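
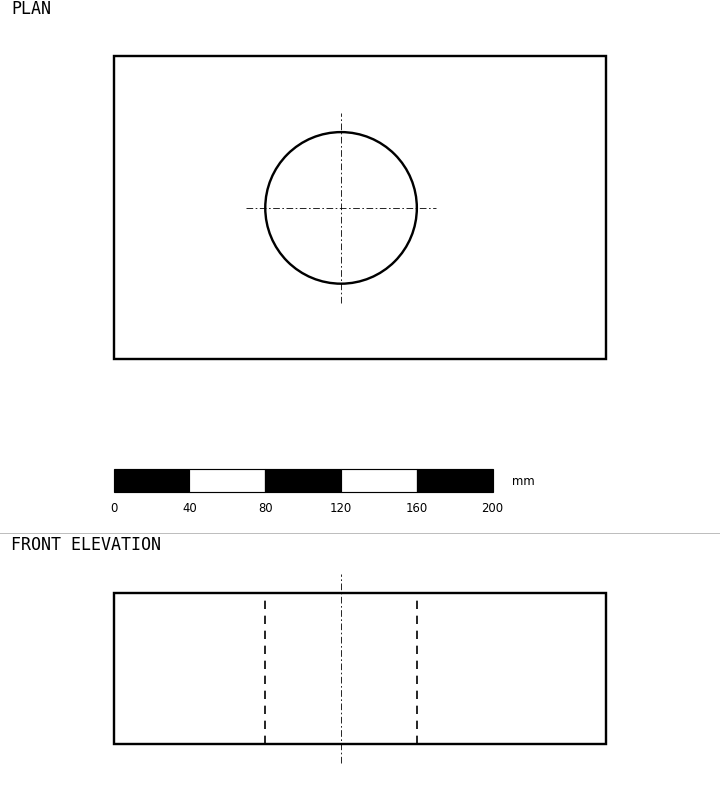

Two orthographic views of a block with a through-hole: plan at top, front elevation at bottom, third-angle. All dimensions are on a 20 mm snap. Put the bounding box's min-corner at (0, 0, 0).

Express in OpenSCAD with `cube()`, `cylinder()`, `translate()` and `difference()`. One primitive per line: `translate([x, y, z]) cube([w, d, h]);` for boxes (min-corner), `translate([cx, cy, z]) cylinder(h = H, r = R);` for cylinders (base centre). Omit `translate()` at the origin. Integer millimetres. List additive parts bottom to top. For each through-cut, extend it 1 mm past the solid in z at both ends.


difference() {
  cube([260, 160, 80]);
  translate([120, 80, -1]) cylinder(h = 82, r = 40);
}


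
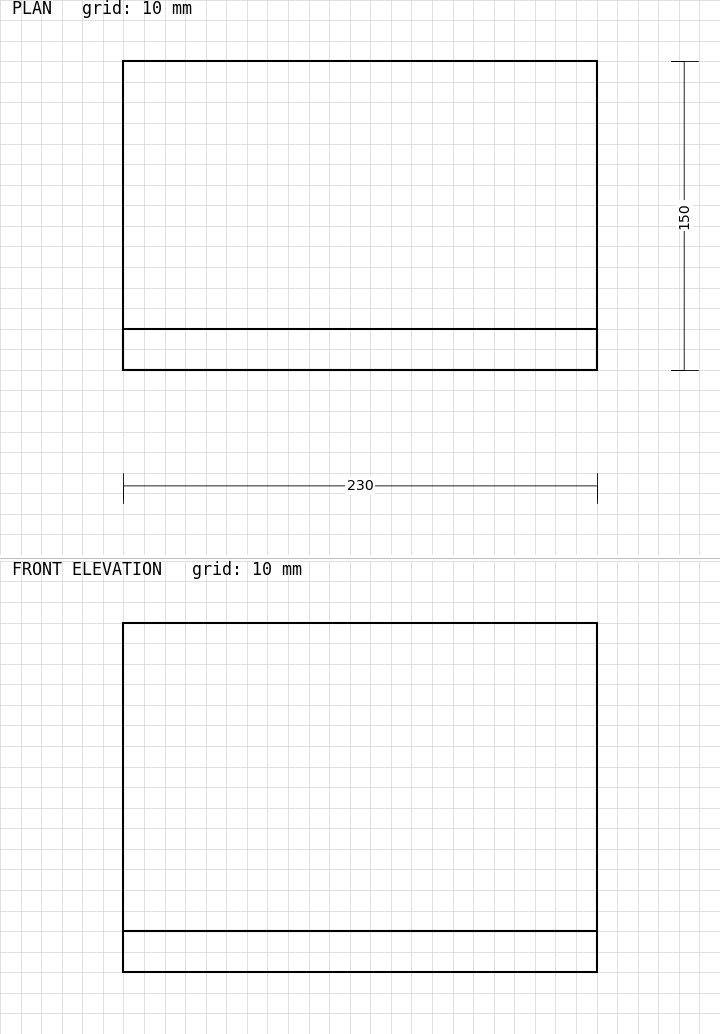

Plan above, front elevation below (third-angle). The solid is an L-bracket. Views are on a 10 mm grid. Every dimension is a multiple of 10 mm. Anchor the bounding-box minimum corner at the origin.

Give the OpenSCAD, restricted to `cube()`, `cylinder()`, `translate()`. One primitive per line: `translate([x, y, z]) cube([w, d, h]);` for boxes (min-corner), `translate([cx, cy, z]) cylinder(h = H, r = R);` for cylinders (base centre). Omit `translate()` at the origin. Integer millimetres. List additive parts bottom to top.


cube([230, 150, 20]);
translate([0, 0, 20]) cube([230, 20, 150]);


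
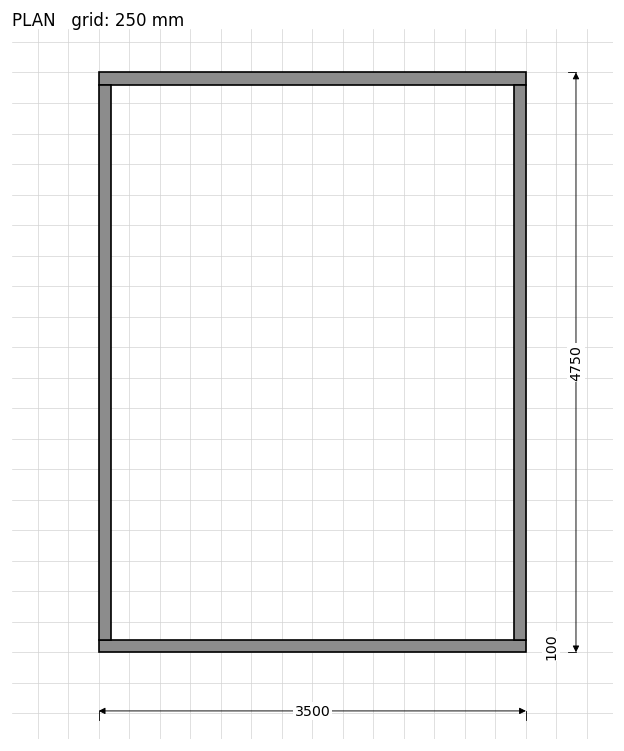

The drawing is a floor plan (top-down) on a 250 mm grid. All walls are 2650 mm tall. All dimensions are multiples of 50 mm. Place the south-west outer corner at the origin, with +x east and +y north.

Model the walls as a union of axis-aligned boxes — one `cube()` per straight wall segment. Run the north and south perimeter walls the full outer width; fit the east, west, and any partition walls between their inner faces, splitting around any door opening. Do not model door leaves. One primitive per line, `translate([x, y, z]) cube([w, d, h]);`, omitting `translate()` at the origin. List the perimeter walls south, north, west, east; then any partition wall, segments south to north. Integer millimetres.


cube([3500, 100, 2650]);
translate([0, 4650, 0]) cube([3500, 100, 2650]);
translate([0, 100, 0]) cube([100, 4550, 2650]);
translate([3400, 100, 0]) cube([100, 4550, 2650]);


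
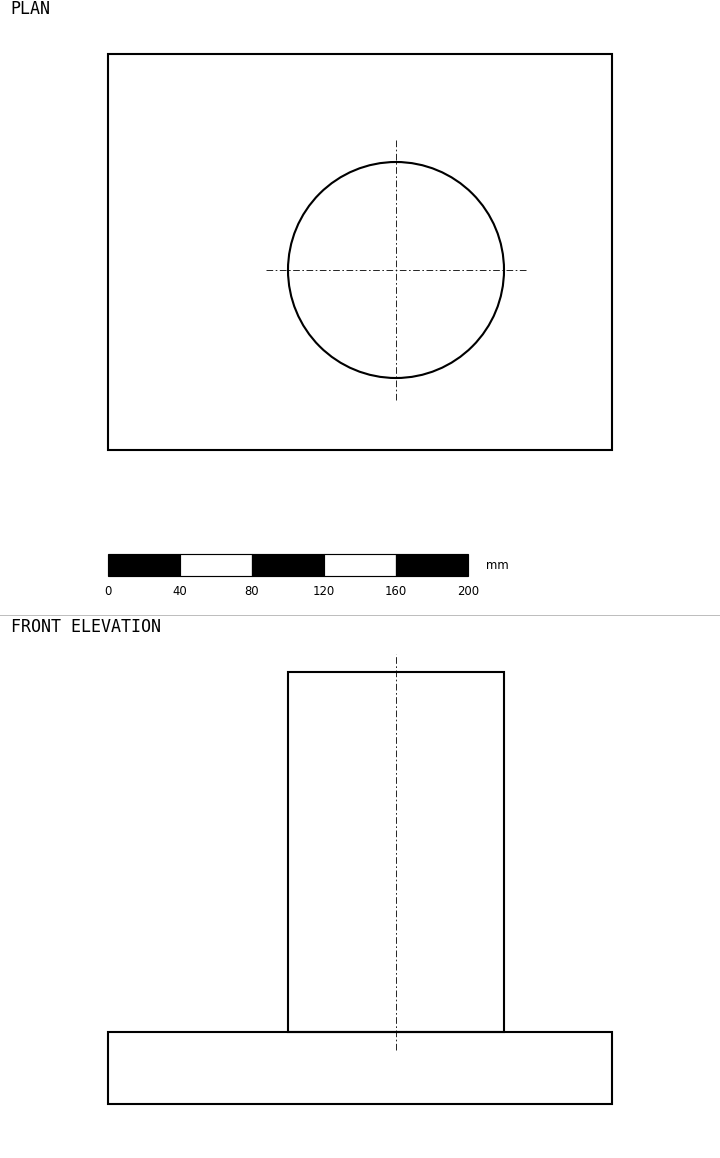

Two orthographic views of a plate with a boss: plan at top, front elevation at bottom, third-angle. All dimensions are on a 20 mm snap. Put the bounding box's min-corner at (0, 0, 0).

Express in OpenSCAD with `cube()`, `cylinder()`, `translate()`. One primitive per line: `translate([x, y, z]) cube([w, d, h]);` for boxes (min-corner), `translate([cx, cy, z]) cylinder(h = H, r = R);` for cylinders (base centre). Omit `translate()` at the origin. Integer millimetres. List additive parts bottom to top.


cube([280, 220, 40]);
translate([160, 100, 40]) cylinder(h = 200, r = 60);


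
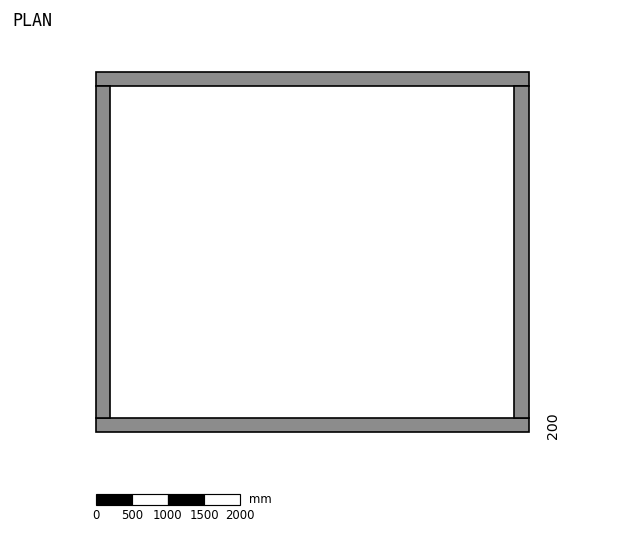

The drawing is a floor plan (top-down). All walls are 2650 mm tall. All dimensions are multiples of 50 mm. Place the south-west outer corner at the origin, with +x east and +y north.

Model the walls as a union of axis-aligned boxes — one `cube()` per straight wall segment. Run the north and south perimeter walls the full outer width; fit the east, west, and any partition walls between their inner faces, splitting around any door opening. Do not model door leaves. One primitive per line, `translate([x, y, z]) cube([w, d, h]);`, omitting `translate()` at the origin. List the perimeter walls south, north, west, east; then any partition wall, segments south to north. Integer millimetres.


cube([6000, 200, 2650]);
translate([0, 4800, 0]) cube([6000, 200, 2650]);
translate([0, 200, 0]) cube([200, 4600, 2650]);
translate([5800, 200, 0]) cube([200, 4600, 2650]);


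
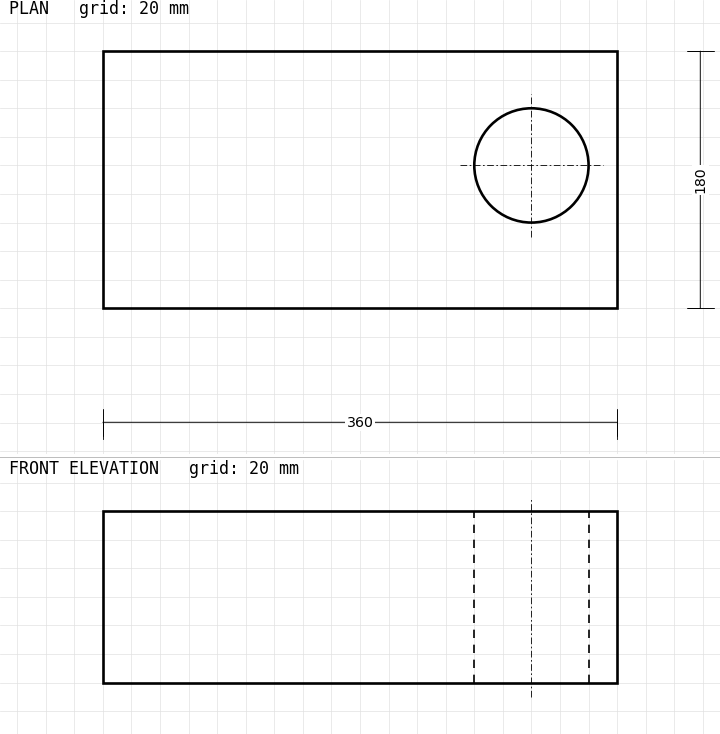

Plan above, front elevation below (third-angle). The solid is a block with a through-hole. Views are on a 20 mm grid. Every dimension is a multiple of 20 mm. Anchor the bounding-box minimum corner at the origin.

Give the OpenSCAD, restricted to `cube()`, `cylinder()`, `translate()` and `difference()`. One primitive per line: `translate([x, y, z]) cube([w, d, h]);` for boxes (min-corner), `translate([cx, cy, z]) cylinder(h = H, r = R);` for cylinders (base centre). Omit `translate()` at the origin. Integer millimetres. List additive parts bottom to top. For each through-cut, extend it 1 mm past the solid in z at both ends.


difference() {
  cube([360, 180, 120]);
  translate([300, 100, -1]) cylinder(h = 122, r = 40);
}


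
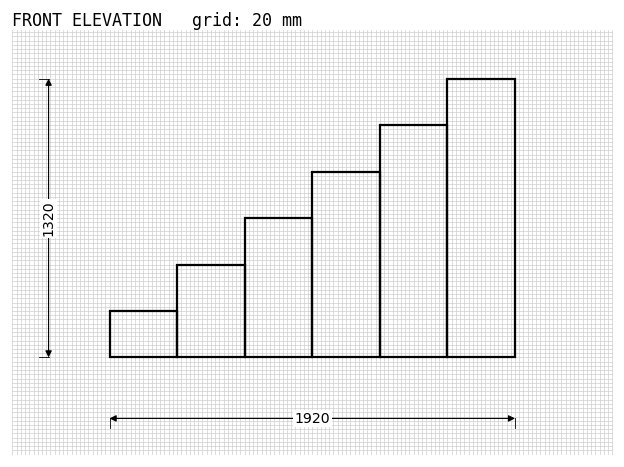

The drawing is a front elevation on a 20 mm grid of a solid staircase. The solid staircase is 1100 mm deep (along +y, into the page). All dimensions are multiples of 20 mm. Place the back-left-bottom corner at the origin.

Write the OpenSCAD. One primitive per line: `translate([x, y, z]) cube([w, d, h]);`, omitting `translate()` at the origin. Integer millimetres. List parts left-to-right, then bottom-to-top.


cube([320, 1100, 220]);
translate([320, 0, 0]) cube([320, 1100, 440]);
translate([640, 0, 0]) cube([320, 1100, 660]);
translate([960, 0, 0]) cube([320, 1100, 880]);
translate([1280, 0, 0]) cube([320, 1100, 1100]);
translate([1600, 0, 0]) cube([320, 1100, 1320]);


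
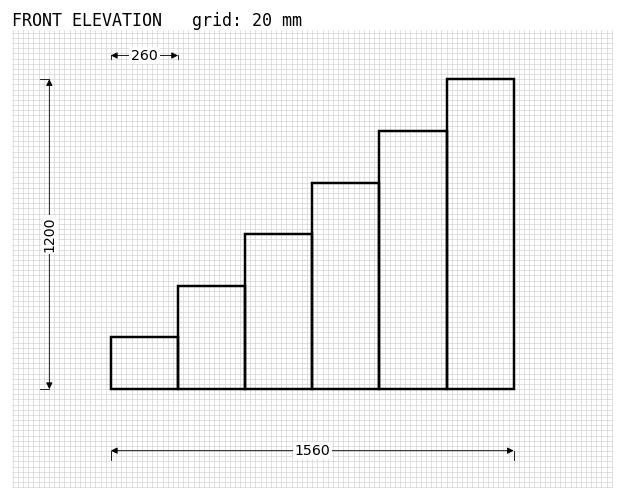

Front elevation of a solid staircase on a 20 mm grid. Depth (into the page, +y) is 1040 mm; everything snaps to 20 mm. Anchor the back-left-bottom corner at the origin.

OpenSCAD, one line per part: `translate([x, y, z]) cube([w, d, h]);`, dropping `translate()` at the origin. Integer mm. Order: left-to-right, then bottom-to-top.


cube([260, 1040, 200]);
translate([260, 0, 0]) cube([260, 1040, 400]);
translate([520, 0, 0]) cube([260, 1040, 600]);
translate([780, 0, 0]) cube([260, 1040, 800]);
translate([1040, 0, 0]) cube([260, 1040, 1000]);
translate([1300, 0, 0]) cube([260, 1040, 1200]);


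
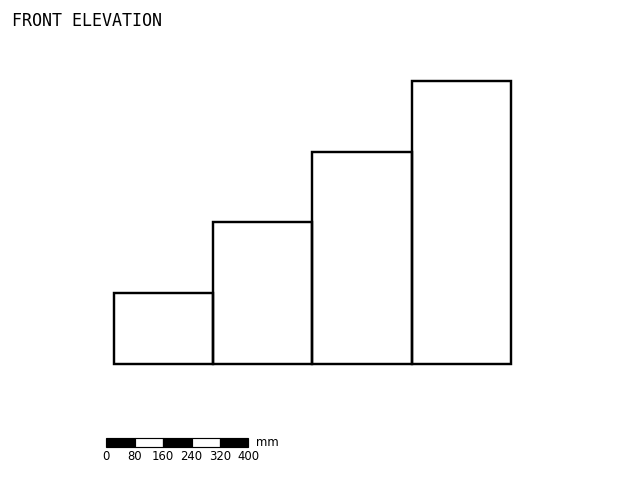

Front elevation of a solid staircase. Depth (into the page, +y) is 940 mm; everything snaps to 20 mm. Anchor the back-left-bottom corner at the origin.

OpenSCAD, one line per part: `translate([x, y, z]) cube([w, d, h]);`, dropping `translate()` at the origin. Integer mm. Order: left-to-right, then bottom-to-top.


cube([280, 940, 200]);
translate([280, 0, 0]) cube([280, 940, 400]);
translate([560, 0, 0]) cube([280, 940, 600]);
translate([840, 0, 0]) cube([280, 940, 800]);


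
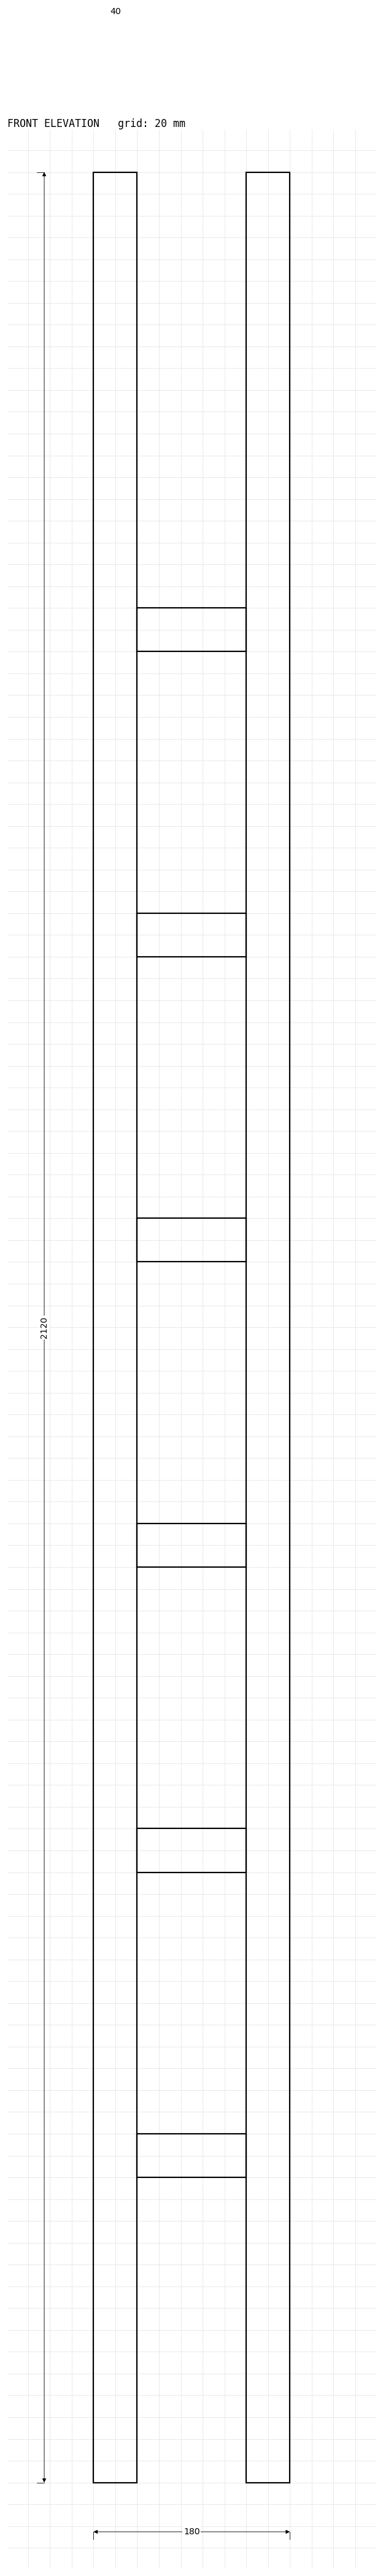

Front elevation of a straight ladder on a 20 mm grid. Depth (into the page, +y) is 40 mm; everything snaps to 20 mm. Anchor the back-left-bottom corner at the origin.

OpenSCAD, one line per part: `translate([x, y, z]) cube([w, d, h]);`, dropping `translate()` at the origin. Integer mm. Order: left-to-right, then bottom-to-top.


cube([40, 40, 2120]);
translate([40, 0, 280]) cube([100, 40, 40]);
translate([40, 0, 560]) cube([100, 40, 40]);
translate([40, 0, 840]) cube([100, 40, 40]);
translate([40, 0, 1120]) cube([100, 40, 40]);
translate([40, 0, 1400]) cube([100, 40, 40]);
translate([40, 0, 1680]) cube([100, 40, 40]);
translate([140, 0, 0]) cube([40, 40, 2120]);


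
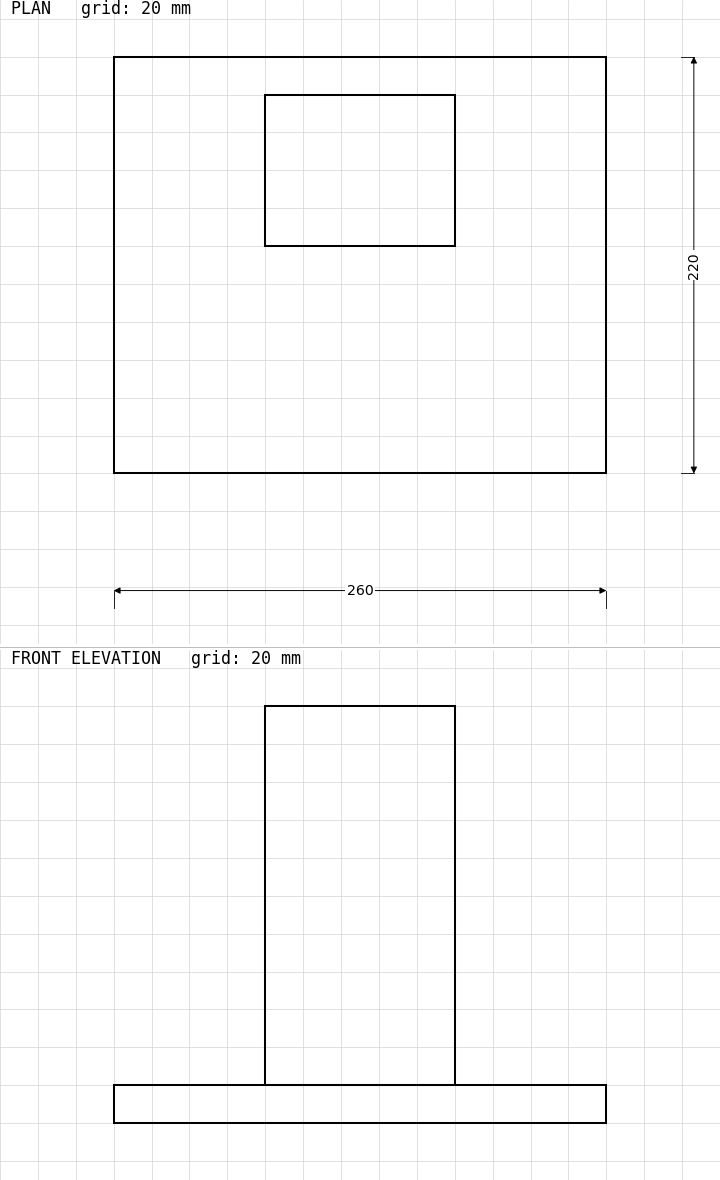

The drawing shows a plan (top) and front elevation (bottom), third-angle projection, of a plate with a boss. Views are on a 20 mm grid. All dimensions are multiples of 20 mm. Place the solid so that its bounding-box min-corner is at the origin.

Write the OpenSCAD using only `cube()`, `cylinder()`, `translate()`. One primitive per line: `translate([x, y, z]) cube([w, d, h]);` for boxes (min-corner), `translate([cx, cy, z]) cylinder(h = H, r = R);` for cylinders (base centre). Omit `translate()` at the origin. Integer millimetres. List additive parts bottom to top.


cube([260, 220, 20]);
translate([80, 120, 20]) cube([100, 80, 200]);


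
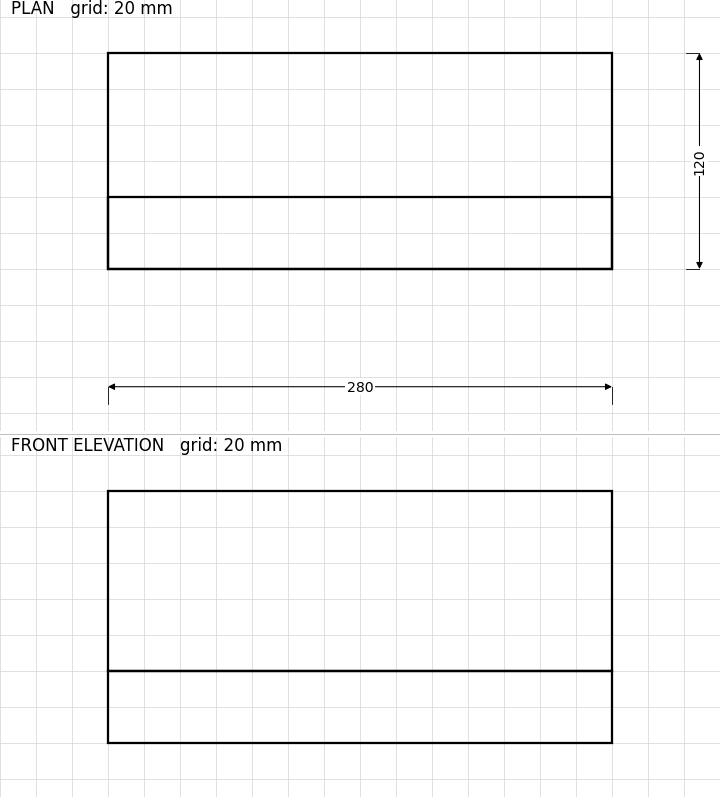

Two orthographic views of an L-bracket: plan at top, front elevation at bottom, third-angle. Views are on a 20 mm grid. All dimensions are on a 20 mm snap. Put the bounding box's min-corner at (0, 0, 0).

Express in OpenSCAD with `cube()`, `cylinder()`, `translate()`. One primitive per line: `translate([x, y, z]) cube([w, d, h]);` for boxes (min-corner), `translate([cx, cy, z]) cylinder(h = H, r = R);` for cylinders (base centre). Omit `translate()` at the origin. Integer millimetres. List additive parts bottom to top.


cube([280, 120, 40]);
translate([0, 0, 40]) cube([280, 40, 100]);


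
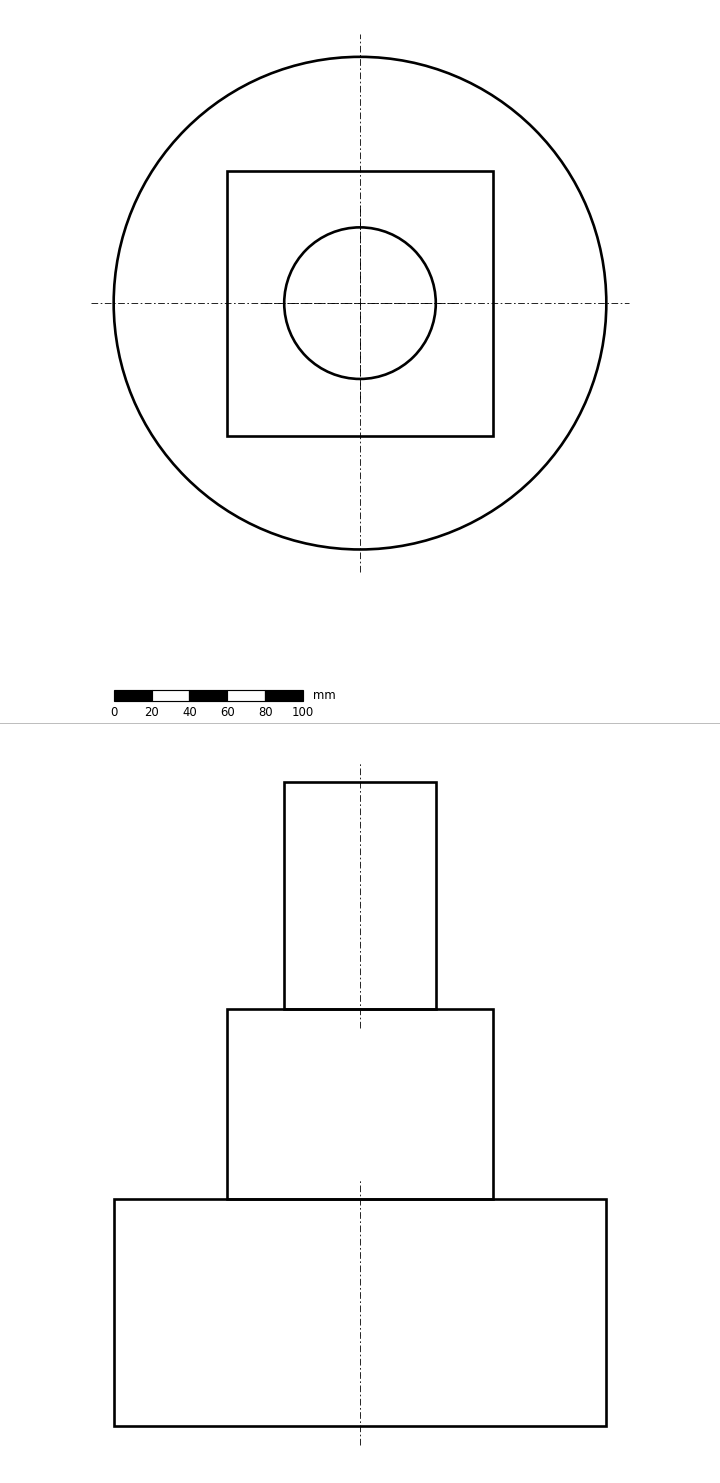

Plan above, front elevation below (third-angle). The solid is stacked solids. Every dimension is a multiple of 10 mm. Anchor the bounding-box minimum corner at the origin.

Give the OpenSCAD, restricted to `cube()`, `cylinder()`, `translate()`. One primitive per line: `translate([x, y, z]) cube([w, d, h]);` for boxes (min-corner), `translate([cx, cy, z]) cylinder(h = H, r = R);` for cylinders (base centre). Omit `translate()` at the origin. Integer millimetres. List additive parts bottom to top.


translate([130, 130, 0]) cylinder(h = 120, r = 130);
translate([60, 60, 120]) cube([140, 140, 100]);
translate([130, 130, 220]) cylinder(h = 120, r = 40);


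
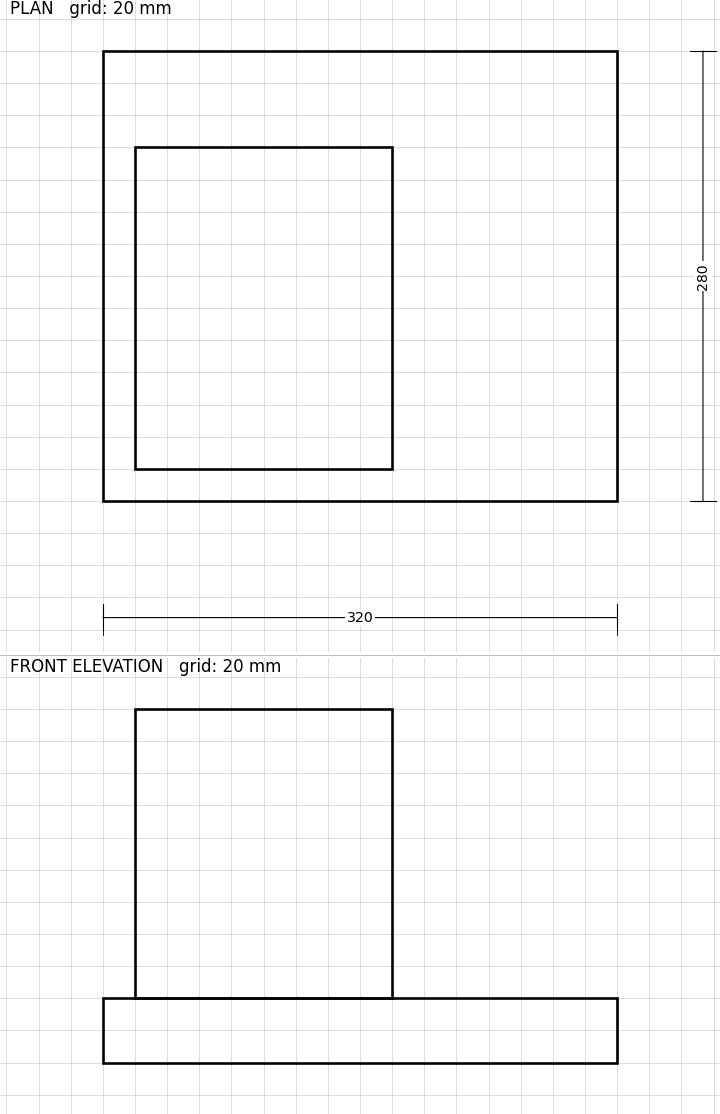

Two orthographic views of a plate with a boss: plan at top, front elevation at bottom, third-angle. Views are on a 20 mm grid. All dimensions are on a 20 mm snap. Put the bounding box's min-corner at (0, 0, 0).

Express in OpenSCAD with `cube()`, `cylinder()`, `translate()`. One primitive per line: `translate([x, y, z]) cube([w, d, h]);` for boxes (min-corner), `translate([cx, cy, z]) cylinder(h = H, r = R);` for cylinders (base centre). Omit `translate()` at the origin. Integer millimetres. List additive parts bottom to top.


cube([320, 280, 40]);
translate([20, 20, 40]) cube([160, 200, 180]);


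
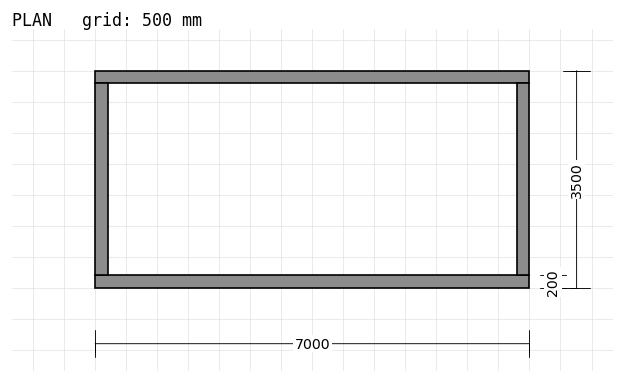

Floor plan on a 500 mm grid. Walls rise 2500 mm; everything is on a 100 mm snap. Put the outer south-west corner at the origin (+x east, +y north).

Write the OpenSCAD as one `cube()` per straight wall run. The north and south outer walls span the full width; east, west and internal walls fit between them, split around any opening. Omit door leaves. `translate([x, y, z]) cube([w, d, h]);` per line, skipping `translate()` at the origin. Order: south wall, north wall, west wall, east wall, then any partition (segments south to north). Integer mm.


cube([7000, 200, 2500]);
translate([0, 3300, 0]) cube([7000, 200, 2500]);
translate([0, 200, 0]) cube([200, 3100, 2500]);
translate([6800, 200, 0]) cube([200, 3100, 2500]);


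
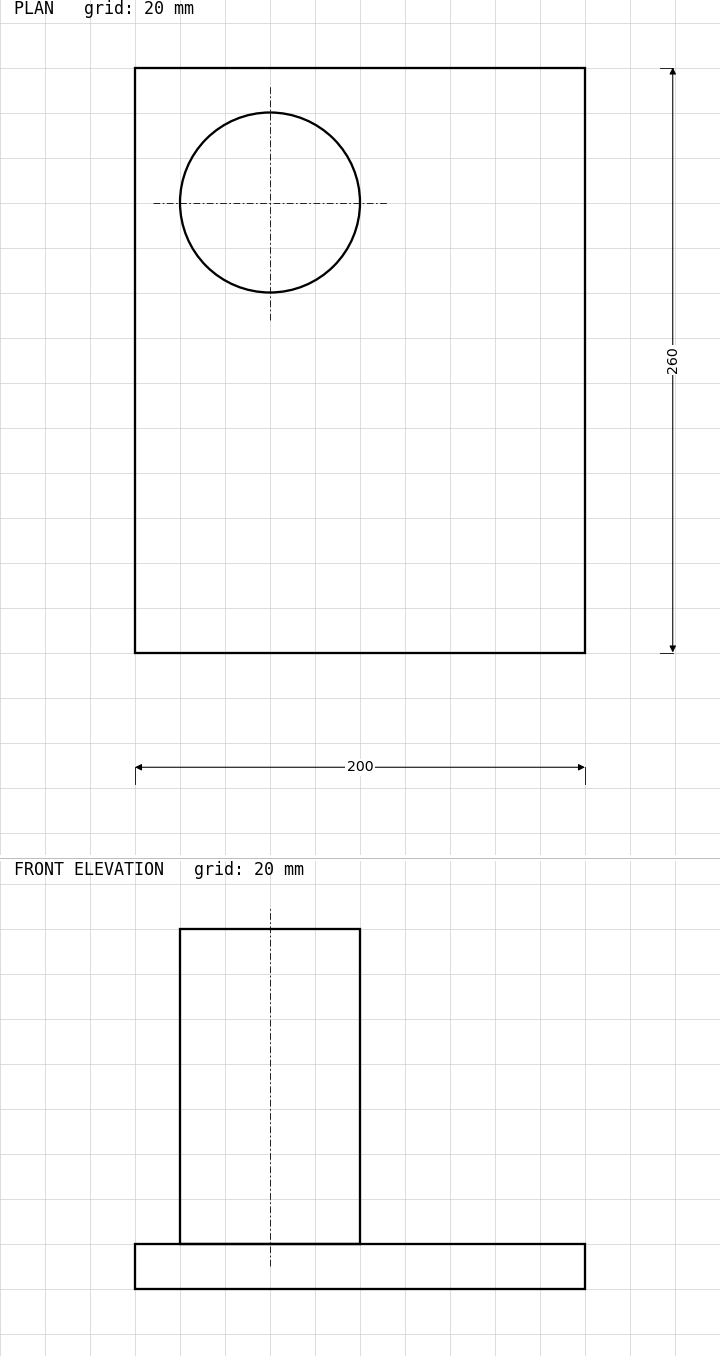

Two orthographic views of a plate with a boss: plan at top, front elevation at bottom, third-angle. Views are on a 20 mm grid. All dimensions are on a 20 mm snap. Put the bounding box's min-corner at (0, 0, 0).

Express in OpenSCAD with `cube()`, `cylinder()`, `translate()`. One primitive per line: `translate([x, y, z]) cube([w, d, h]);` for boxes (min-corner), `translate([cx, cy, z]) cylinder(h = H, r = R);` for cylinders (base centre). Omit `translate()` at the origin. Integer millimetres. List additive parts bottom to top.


cube([200, 260, 20]);
translate([60, 200, 20]) cylinder(h = 140, r = 40);


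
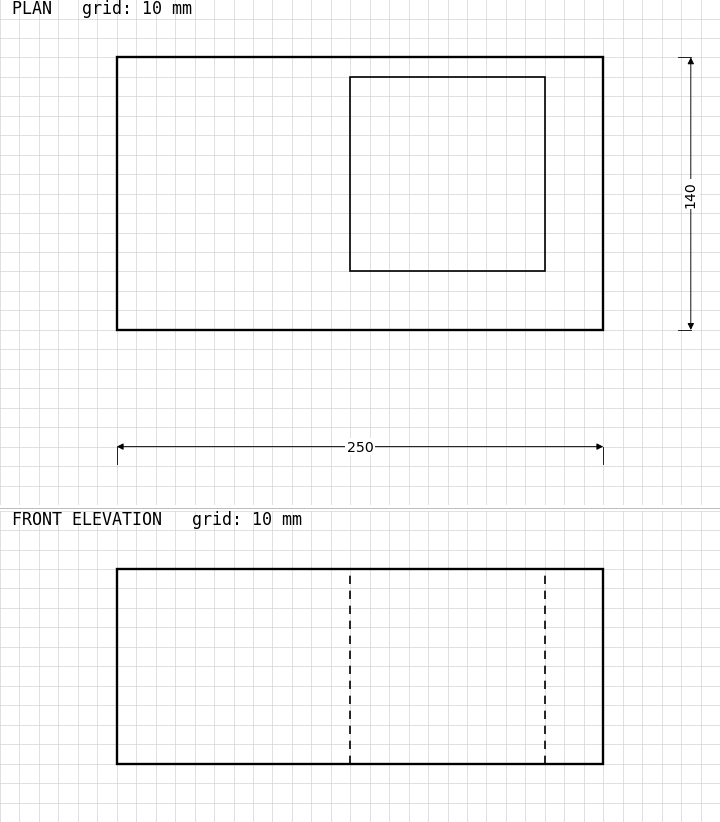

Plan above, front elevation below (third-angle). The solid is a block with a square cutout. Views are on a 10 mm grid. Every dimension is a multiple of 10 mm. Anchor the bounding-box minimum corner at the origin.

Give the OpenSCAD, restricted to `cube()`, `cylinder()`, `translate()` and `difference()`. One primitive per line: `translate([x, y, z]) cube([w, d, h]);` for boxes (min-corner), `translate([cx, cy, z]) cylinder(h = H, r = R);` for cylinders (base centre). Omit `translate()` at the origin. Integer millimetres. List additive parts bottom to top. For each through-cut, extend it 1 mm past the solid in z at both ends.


difference() {
  cube([250, 140, 100]);
  translate([120, 30, -1]) cube([100, 100, 102]);
}


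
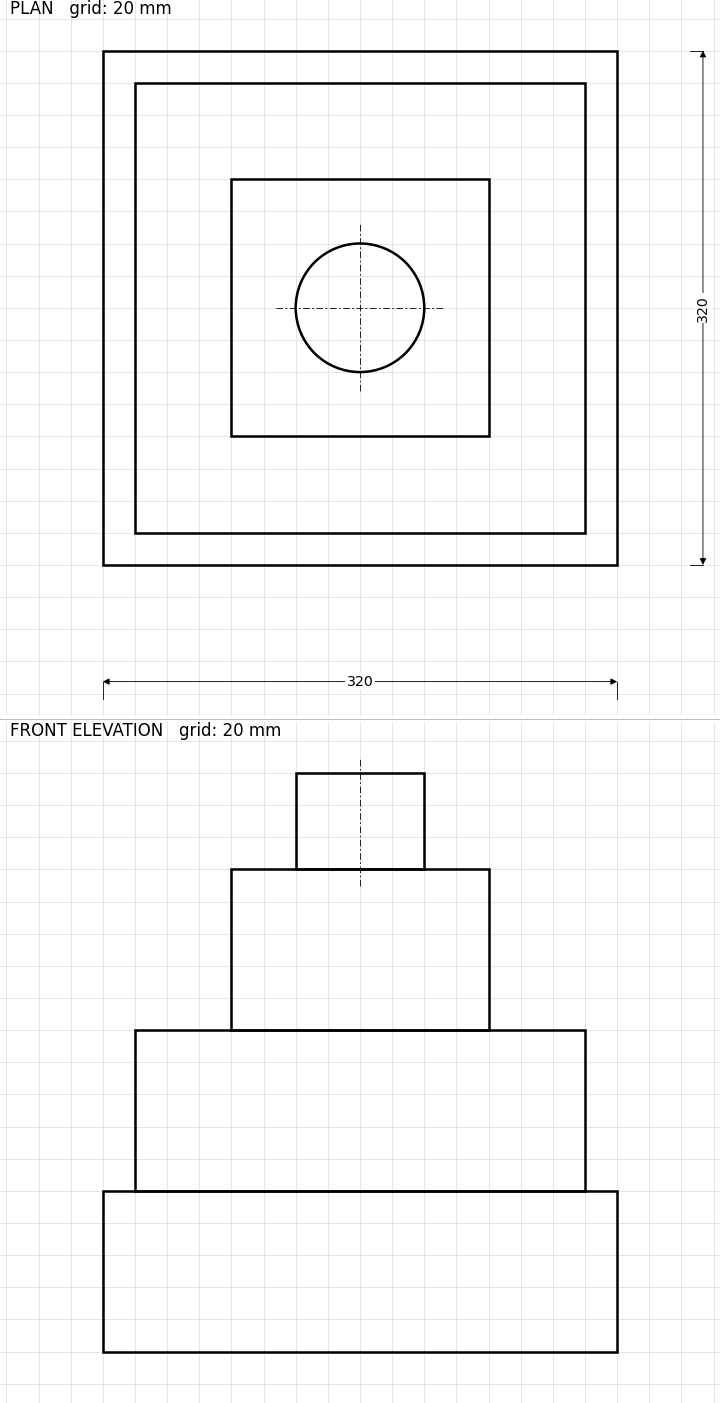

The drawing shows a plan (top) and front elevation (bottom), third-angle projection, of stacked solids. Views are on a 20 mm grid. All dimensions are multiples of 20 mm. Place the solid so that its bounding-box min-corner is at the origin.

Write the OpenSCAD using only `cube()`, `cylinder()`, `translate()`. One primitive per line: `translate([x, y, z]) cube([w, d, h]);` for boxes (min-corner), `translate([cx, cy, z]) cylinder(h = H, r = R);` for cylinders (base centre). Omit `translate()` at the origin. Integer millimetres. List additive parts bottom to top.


cube([320, 320, 100]);
translate([20, 20, 100]) cube([280, 280, 100]);
translate([80, 80, 200]) cube([160, 160, 100]);
translate([160, 160, 300]) cylinder(h = 60, r = 40);


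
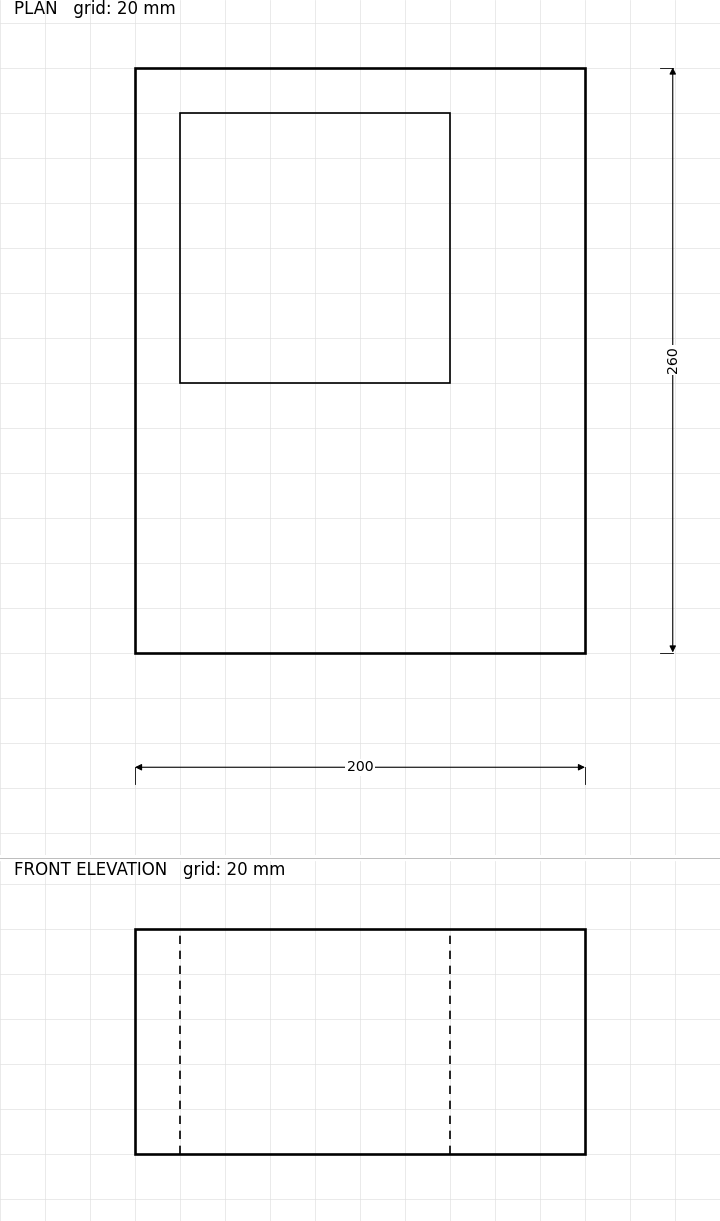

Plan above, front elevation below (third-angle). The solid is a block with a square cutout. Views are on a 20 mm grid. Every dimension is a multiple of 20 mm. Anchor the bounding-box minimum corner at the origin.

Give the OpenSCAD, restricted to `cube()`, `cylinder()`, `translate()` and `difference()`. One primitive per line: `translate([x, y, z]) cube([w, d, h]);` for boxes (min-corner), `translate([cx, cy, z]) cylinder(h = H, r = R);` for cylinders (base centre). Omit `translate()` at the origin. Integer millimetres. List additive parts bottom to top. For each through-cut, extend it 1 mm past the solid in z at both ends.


difference() {
  cube([200, 260, 100]);
  translate([20, 120, -1]) cube([120, 120, 102]);
}


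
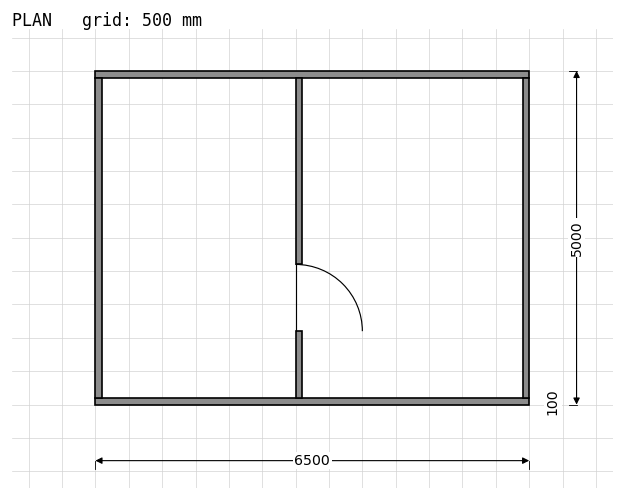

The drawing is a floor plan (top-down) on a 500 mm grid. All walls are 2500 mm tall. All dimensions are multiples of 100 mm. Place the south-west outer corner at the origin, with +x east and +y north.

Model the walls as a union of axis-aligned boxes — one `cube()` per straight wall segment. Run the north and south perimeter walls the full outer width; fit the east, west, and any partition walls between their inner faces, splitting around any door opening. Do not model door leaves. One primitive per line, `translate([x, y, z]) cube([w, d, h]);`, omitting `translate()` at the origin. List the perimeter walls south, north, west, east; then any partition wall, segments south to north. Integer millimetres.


cube([6500, 100, 2500]);
translate([0, 4900, 0]) cube([6500, 100, 2500]);
translate([0, 100, 0]) cube([100, 4800, 2500]);
translate([6400, 100, 0]) cube([100, 4800, 2500]);
translate([3000, 100, 0]) cube([100, 1000, 2500]);
translate([3000, 2100, 0]) cube([100, 2800, 2500]);


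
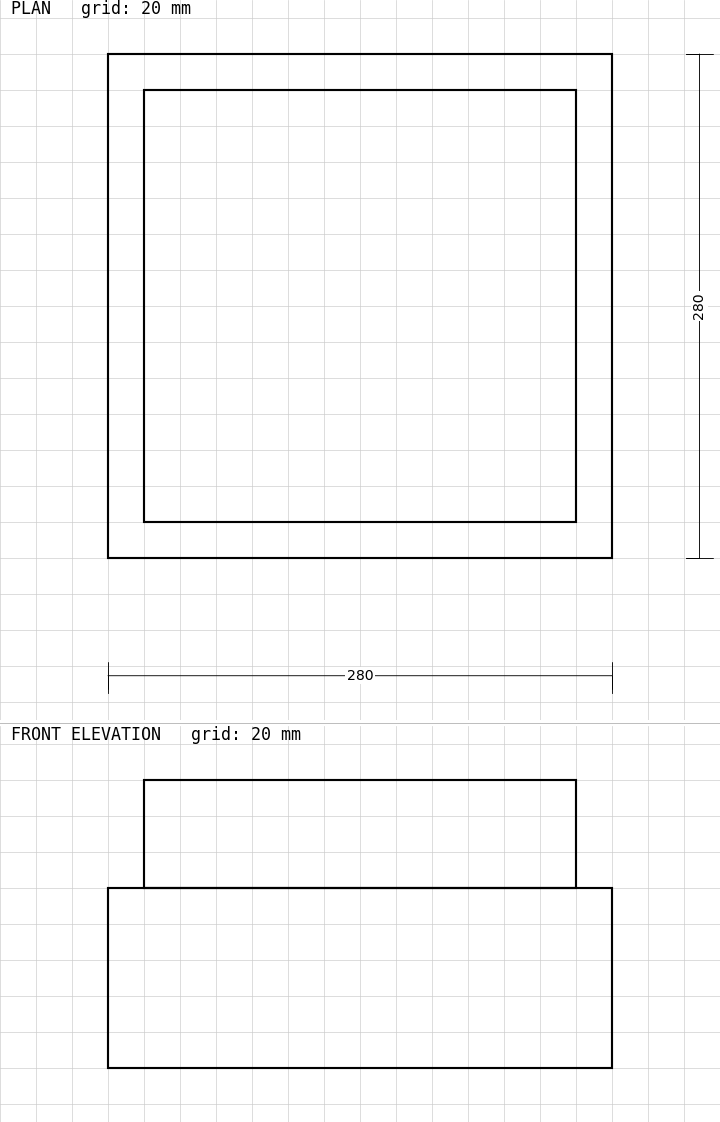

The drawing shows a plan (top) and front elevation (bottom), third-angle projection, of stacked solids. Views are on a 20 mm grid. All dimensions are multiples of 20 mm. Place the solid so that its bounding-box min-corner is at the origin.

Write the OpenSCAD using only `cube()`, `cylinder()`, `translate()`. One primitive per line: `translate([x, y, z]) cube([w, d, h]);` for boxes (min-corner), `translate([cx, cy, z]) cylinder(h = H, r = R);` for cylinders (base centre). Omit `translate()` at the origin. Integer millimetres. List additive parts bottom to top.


cube([280, 280, 100]);
translate([20, 20, 100]) cube([240, 240, 60]);


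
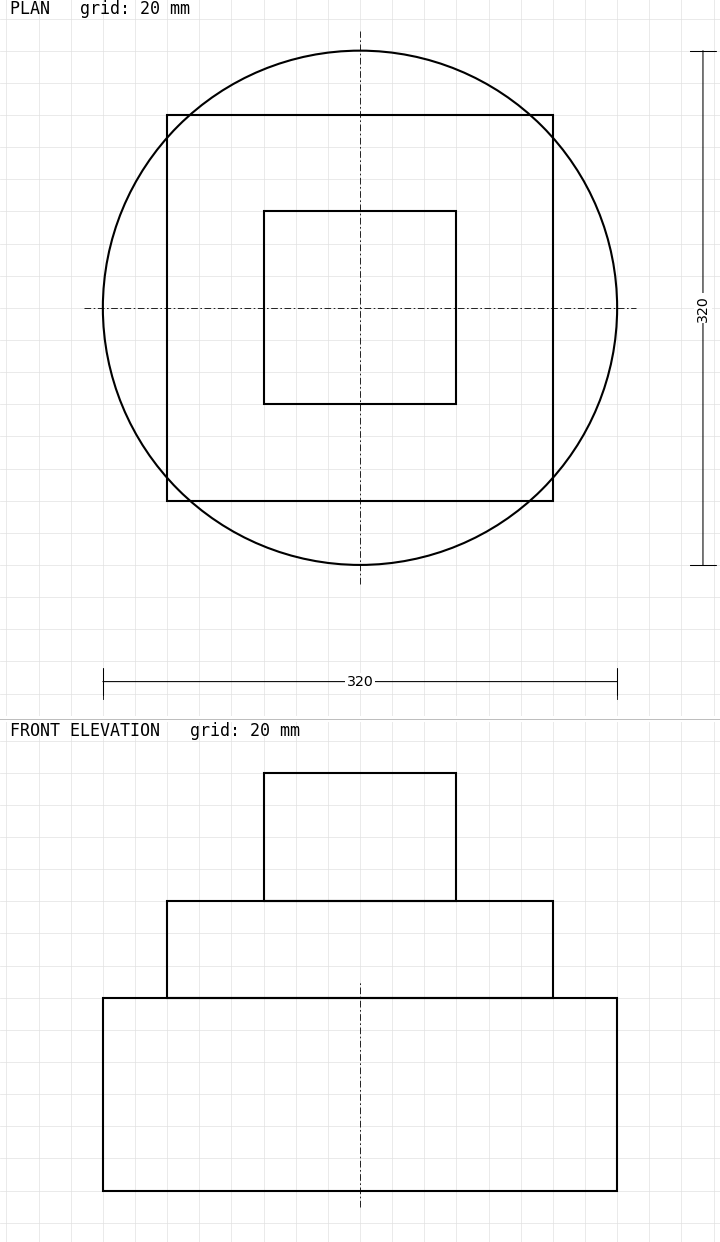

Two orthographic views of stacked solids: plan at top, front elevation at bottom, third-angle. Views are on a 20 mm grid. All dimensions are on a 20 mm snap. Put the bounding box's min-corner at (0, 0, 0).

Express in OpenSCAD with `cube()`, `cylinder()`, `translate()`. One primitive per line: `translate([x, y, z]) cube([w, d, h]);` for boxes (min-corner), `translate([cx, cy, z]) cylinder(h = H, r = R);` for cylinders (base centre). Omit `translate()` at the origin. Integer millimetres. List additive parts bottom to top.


translate([160, 160, 0]) cylinder(h = 120, r = 160);
translate([40, 40, 120]) cube([240, 240, 60]);
translate([100, 100, 180]) cube([120, 120, 80]);


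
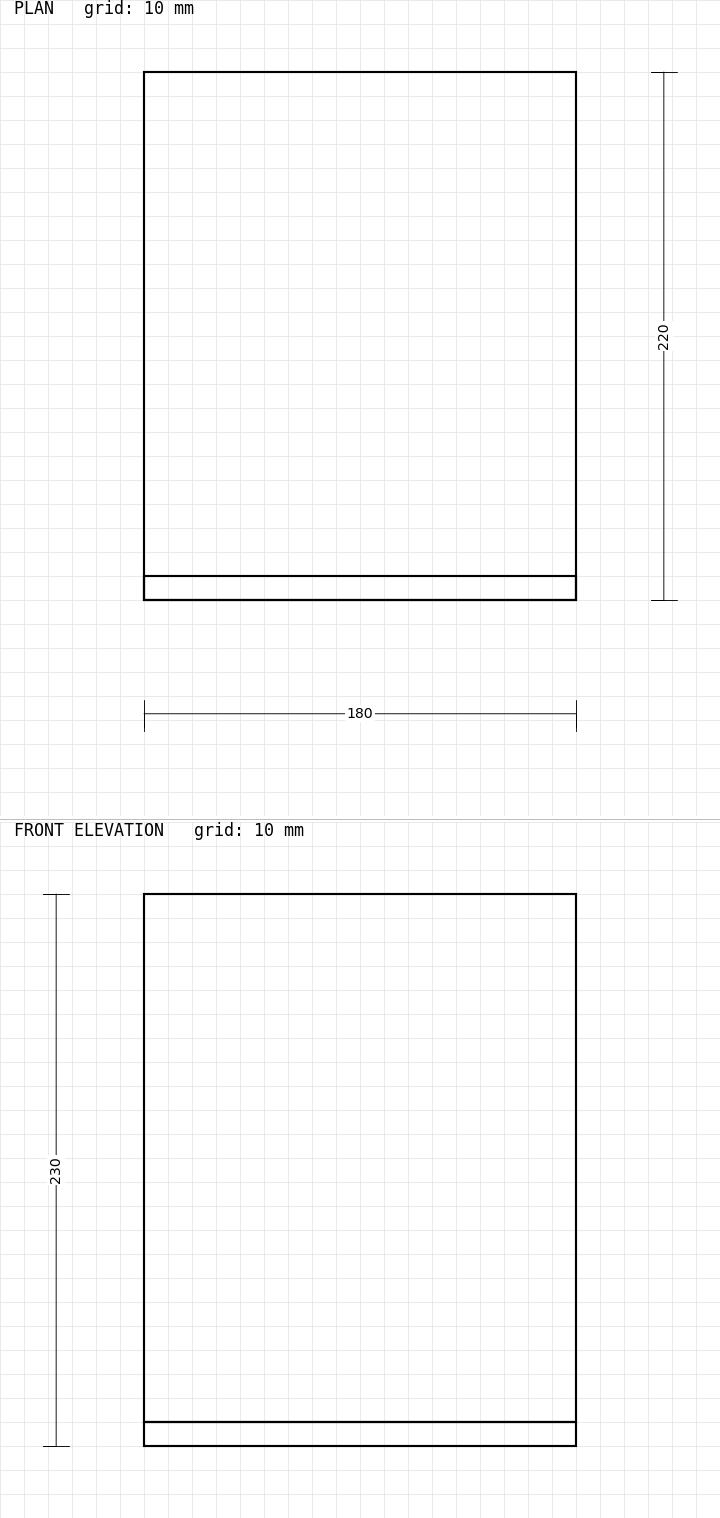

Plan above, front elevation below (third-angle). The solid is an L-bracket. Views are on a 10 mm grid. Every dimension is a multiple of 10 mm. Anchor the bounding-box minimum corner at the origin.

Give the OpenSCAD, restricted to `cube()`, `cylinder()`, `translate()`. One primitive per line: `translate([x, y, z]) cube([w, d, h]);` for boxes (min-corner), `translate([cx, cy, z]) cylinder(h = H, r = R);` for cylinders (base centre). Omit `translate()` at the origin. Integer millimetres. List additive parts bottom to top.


cube([180, 220, 10]);
translate([0, 0, 10]) cube([180, 10, 220]);


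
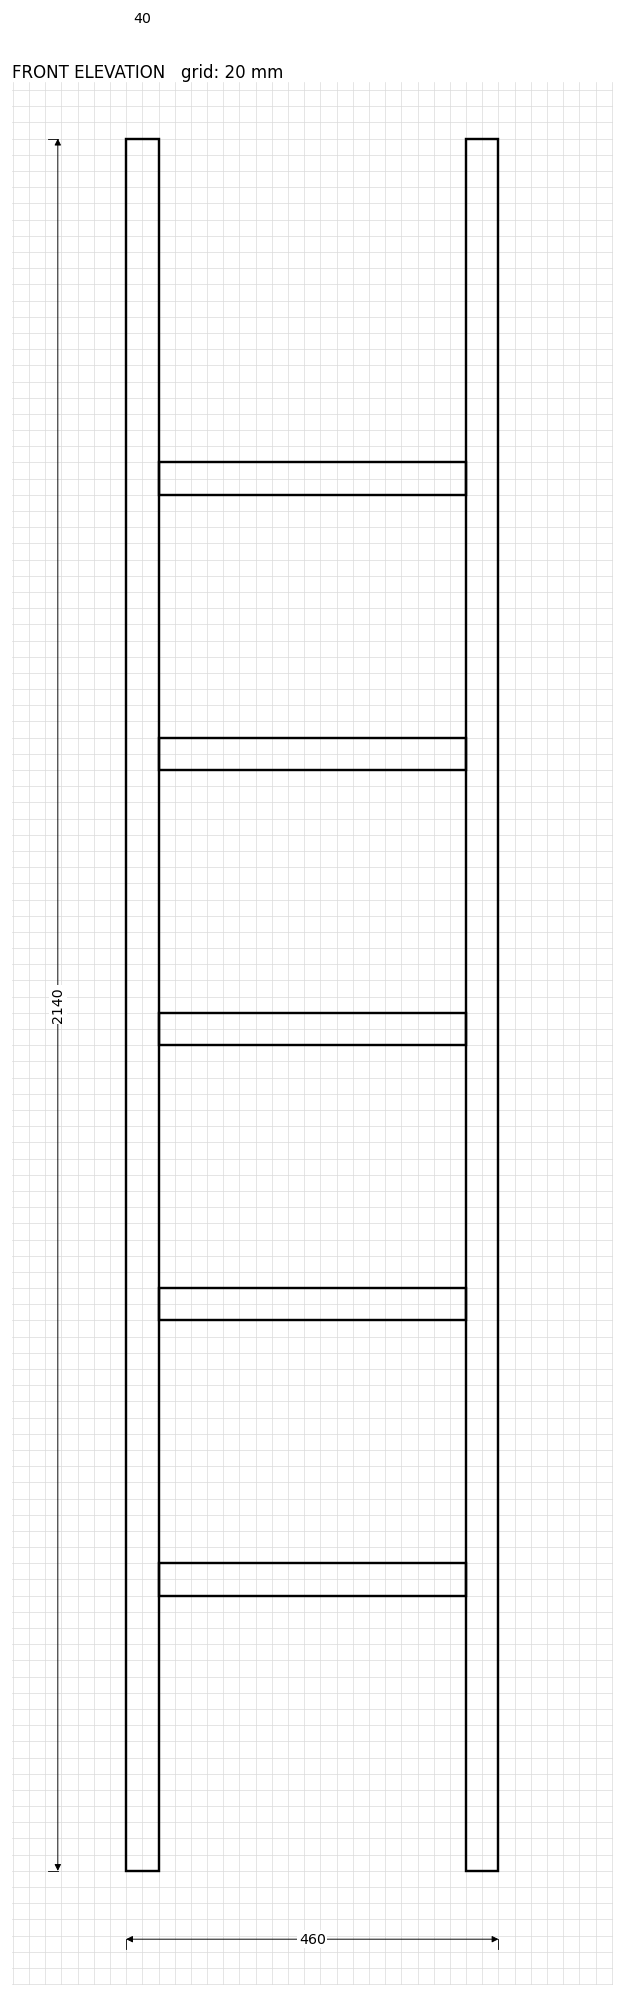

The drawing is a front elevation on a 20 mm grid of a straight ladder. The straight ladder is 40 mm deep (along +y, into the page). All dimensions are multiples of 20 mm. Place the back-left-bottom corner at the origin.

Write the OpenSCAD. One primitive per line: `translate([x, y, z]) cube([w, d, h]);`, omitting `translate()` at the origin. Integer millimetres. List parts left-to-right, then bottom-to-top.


cube([40, 40, 2140]);
translate([40, 0, 340]) cube([380, 40, 40]);
translate([40, 0, 680]) cube([380, 40, 40]);
translate([40, 0, 1020]) cube([380, 40, 40]);
translate([40, 0, 1360]) cube([380, 40, 40]);
translate([40, 0, 1700]) cube([380, 40, 40]);
translate([420, 0, 0]) cube([40, 40, 2140]);


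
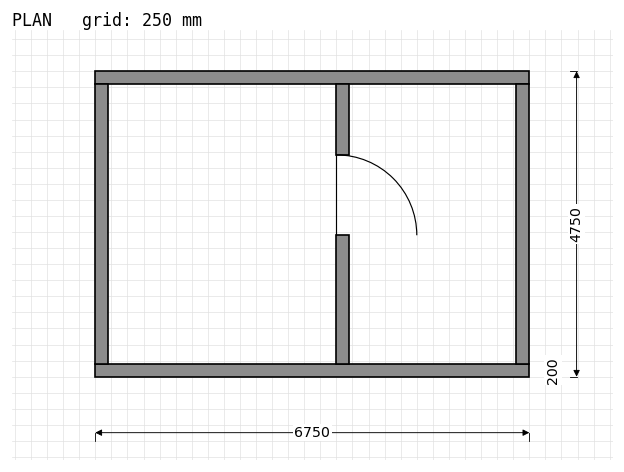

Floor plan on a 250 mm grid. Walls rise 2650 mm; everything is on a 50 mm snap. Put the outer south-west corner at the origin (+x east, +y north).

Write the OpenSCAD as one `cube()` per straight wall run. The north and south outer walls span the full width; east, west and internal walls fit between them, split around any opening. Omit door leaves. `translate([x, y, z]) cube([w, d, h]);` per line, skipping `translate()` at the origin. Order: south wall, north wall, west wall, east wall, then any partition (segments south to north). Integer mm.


cube([6750, 200, 2650]);
translate([0, 4550, 0]) cube([6750, 200, 2650]);
translate([0, 200, 0]) cube([200, 4350, 2650]);
translate([6550, 200, 0]) cube([200, 4350, 2650]);
translate([3750, 200, 0]) cube([200, 2000, 2650]);
translate([3750, 3450, 0]) cube([200, 1100, 2650]);


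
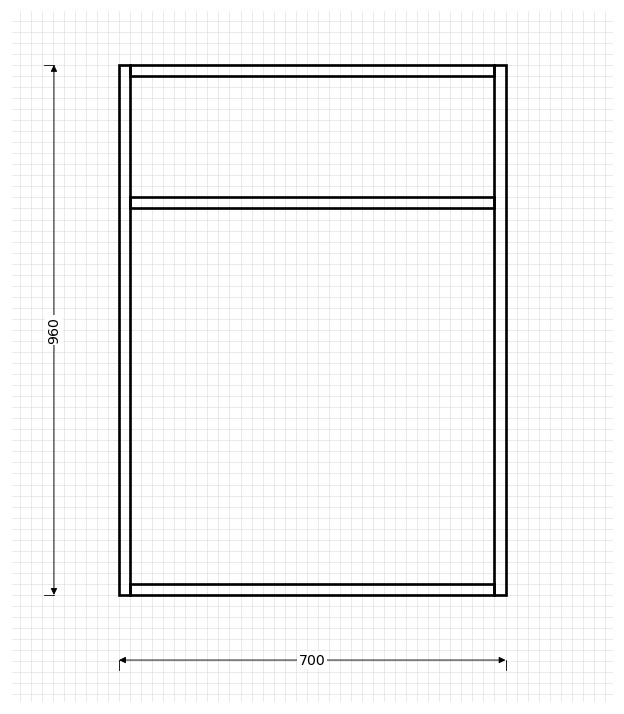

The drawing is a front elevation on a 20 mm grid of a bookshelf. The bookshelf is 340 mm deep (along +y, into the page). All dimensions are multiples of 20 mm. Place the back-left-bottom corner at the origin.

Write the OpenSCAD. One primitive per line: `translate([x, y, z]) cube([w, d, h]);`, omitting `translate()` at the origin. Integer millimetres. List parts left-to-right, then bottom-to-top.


cube([20, 340, 960]);
translate([20, 0, 0]) cube([660, 340, 20]);
translate([20, 0, 700]) cube([660, 340, 20]);
translate([20, 0, 940]) cube([660, 340, 20]);
translate([680, 0, 0]) cube([20, 340, 960]);


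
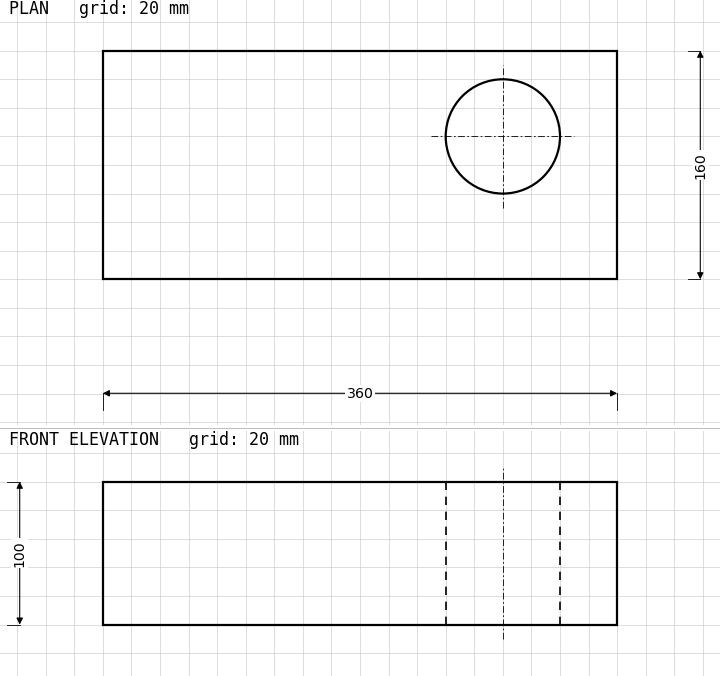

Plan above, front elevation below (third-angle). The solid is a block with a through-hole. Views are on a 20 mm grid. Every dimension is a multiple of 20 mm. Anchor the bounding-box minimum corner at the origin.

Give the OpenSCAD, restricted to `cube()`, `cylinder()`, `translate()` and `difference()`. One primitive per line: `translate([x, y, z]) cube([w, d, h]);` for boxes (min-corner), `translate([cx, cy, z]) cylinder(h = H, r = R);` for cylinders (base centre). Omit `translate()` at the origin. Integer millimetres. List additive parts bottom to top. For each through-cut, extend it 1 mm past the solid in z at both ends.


difference() {
  cube([360, 160, 100]);
  translate([280, 100, -1]) cylinder(h = 102, r = 40);
}


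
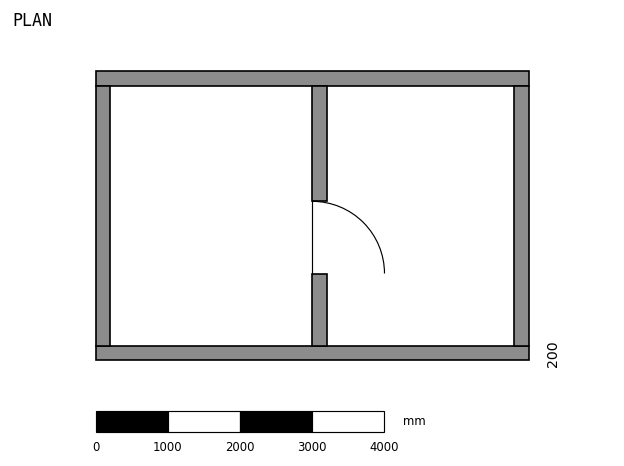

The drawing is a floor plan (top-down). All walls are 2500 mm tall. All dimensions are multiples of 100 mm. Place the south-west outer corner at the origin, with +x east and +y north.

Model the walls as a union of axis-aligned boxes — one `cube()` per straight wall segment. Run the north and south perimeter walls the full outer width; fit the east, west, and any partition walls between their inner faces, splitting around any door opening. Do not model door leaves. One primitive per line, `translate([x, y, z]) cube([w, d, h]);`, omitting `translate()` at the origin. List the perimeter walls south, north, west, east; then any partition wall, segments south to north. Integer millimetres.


cube([6000, 200, 2500]);
translate([0, 3800, 0]) cube([6000, 200, 2500]);
translate([0, 200, 0]) cube([200, 3600, 2500]);
translate([5800, 200, 0]) cube([200, 3600, 2500]);
translate([3000, 200, 0]) cube([200, 1000, 2500]);
translate([3000, 2200, 0]) cube([200, 1600, 2500]);


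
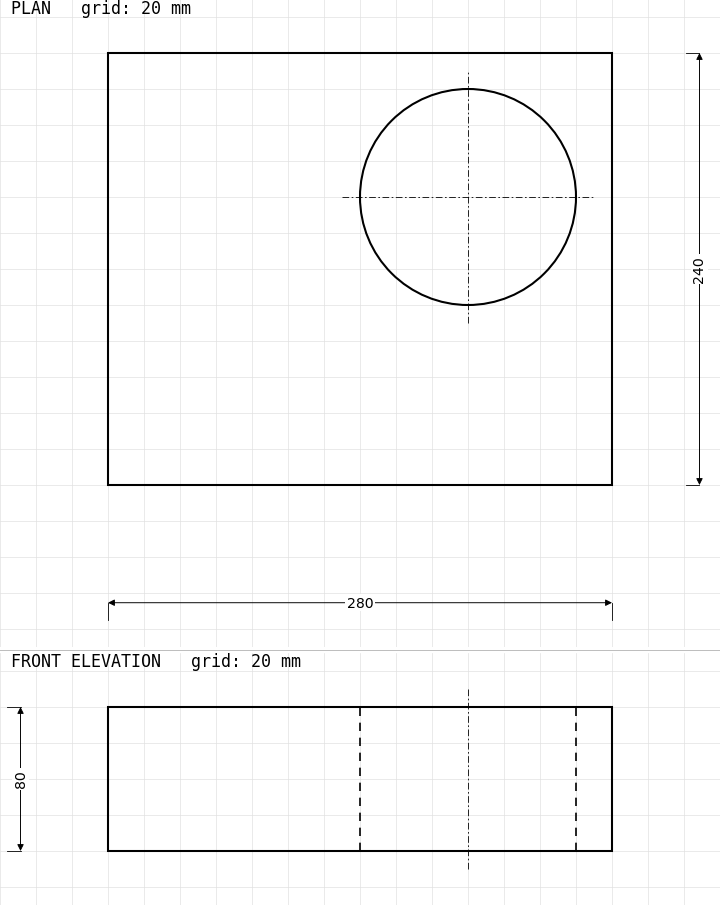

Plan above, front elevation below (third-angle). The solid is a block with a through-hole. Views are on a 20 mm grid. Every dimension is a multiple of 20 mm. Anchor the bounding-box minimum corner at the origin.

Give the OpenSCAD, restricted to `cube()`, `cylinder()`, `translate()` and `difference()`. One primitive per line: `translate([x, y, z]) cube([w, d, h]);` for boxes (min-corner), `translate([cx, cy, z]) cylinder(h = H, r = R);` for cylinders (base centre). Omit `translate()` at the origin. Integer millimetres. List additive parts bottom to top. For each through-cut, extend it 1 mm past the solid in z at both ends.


difference() {
  cube([280, 240, 80]);
  translate([200, 160, -1]) cylinder(h = 82, r = 60);
}


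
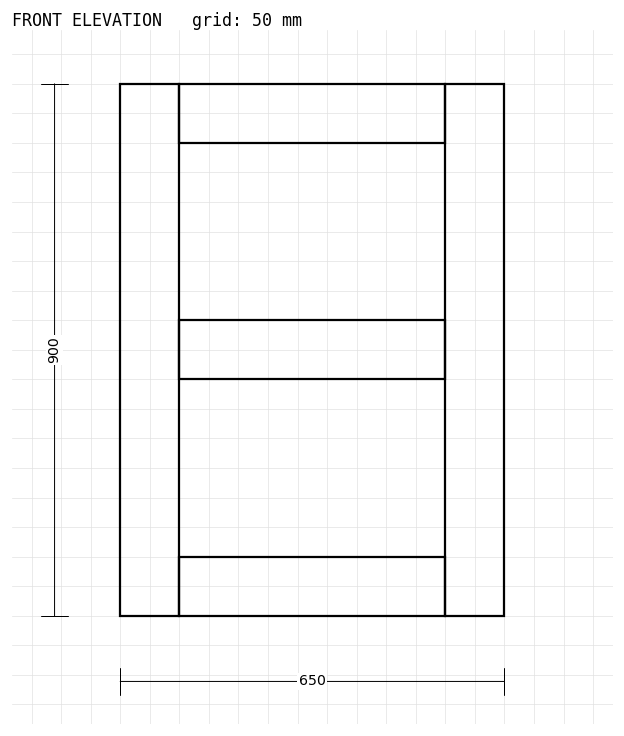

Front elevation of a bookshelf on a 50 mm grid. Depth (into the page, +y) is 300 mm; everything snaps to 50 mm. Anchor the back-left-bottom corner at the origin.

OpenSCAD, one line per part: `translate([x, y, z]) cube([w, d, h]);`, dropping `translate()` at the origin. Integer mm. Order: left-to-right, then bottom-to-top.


cube([100, 300, 900]);
translate([100, 0, 0]) cube([450, 300, 100]);
translate([100, 0, 400]) cube([450, 300, 100]);
translate([100, 0, 800]) cube([450, 300, 100]);
translate([550, 0, 0]) cube([100, 300, 900]);


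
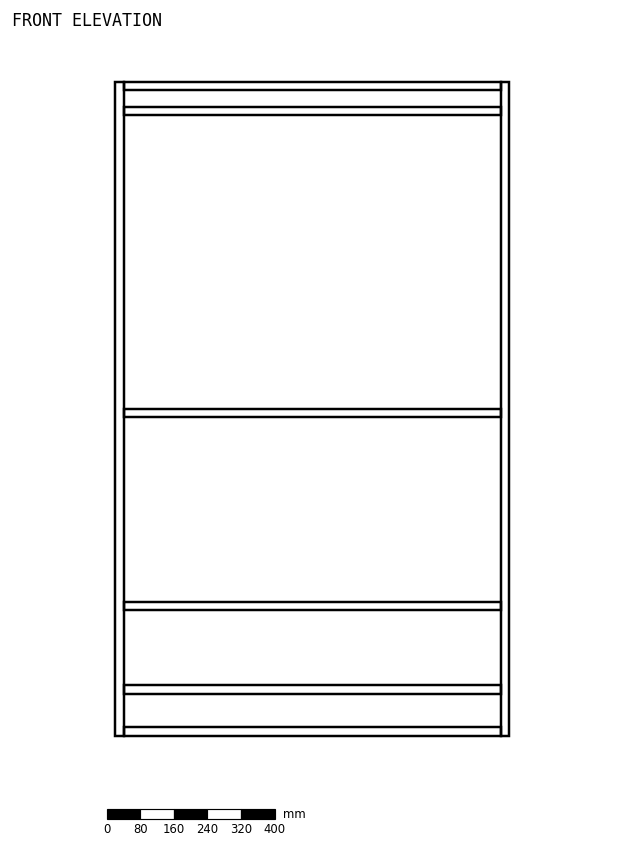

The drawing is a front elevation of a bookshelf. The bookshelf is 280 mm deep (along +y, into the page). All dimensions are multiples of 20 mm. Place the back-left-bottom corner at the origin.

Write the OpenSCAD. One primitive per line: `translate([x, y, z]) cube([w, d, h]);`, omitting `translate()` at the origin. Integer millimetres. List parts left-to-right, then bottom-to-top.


cube([20, 280, 1560]);
translate([20, 0, 0]) cube([900, 280, 20]);
translate([20, 0, 100]) cube([900, 280, 20]);
translate([20, 0, 300]) cube([900, 280, 20]);
translate([20, 0, 760]) cube([900, 280, 20]);
translate([20, 0, 1480]) cube([900, 280, 20]);
translate([20, 0, 1540]) cube([900, 280, 20]);
translate([920, 0, 0]) cube([20, 280, 1560]);


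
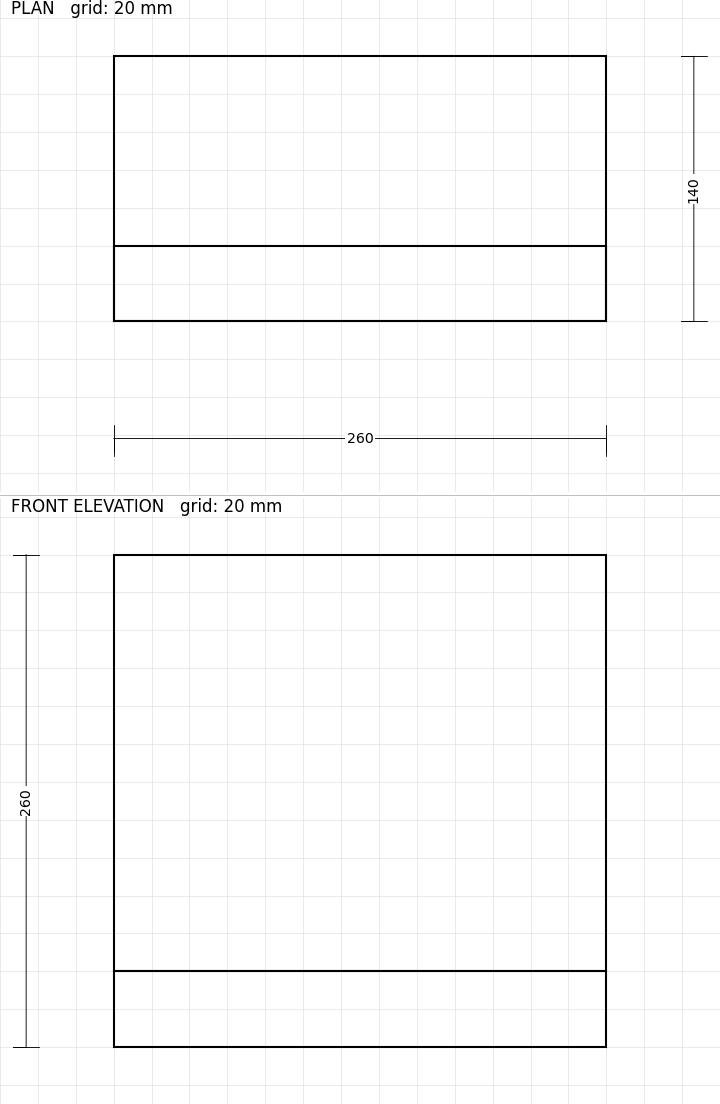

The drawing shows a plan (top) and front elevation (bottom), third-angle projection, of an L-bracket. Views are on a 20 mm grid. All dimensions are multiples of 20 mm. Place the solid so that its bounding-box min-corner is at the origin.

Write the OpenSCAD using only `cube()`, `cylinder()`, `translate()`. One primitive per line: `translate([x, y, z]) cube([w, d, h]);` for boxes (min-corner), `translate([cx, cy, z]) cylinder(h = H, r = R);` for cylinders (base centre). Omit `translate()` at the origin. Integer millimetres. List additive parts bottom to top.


cube([260, 140, 40]);
translate([0, 0, 40]) cube([260, 40, 220]);


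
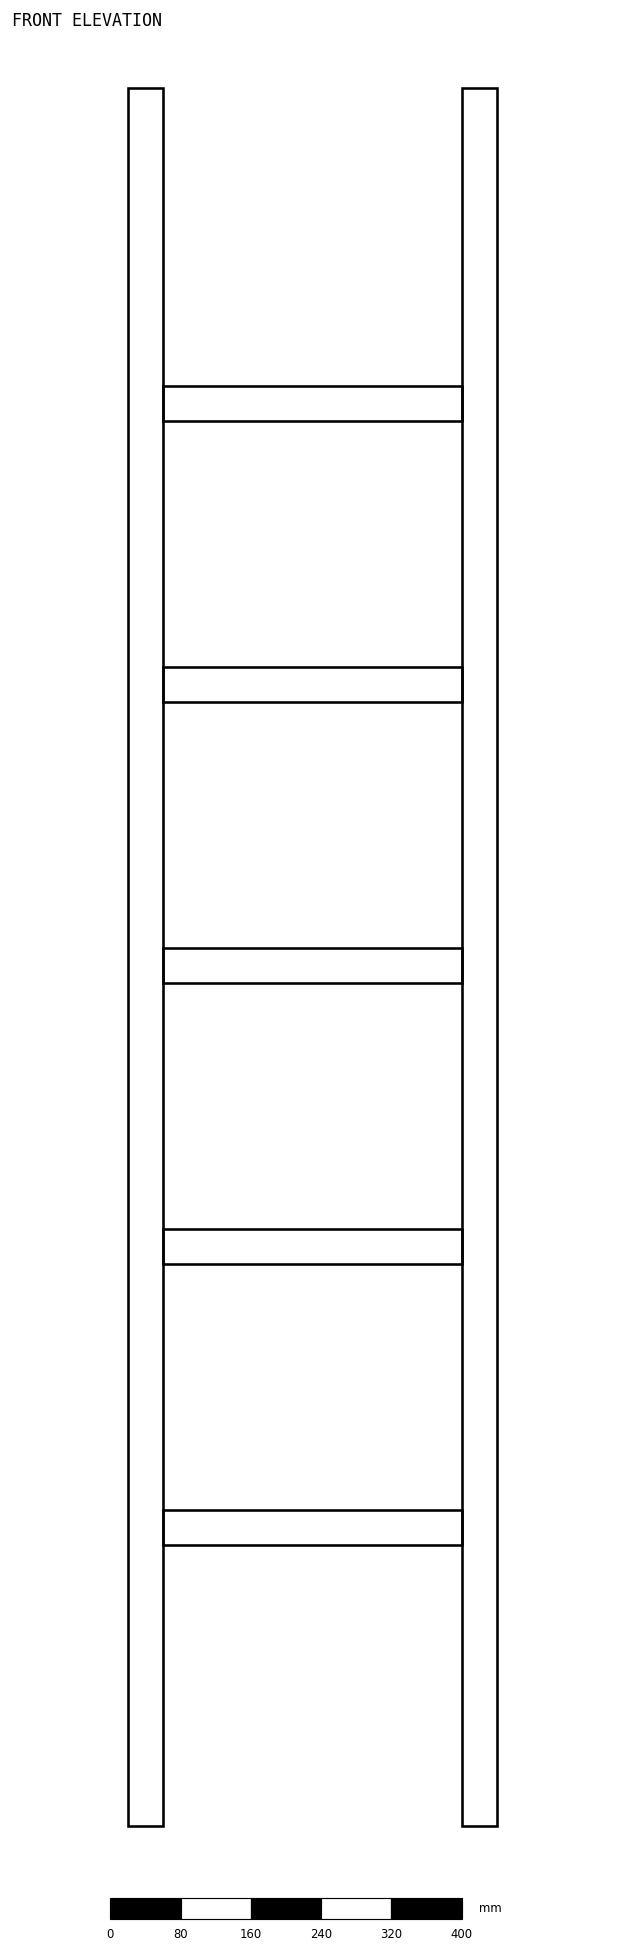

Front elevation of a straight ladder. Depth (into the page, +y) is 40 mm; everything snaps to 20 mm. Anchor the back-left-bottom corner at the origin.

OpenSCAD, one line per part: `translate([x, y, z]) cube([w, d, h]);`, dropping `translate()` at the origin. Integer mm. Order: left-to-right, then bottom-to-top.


cube([40, 40, 1980]);
translate([40, 0, 320]) cube([340, 40, 40]);
translate([40, 0, 640]) cube([340, 40, 40]);
translate([40, 0, 960]) cube([340, 40, 40]);
translate([40, 0, 1280]) cube([340, 40, 40]);
translate([40, 0, 1600]) cube([340, 40, 40]);
translate([380, 0, 0]) cube([40, 40, 1980]);


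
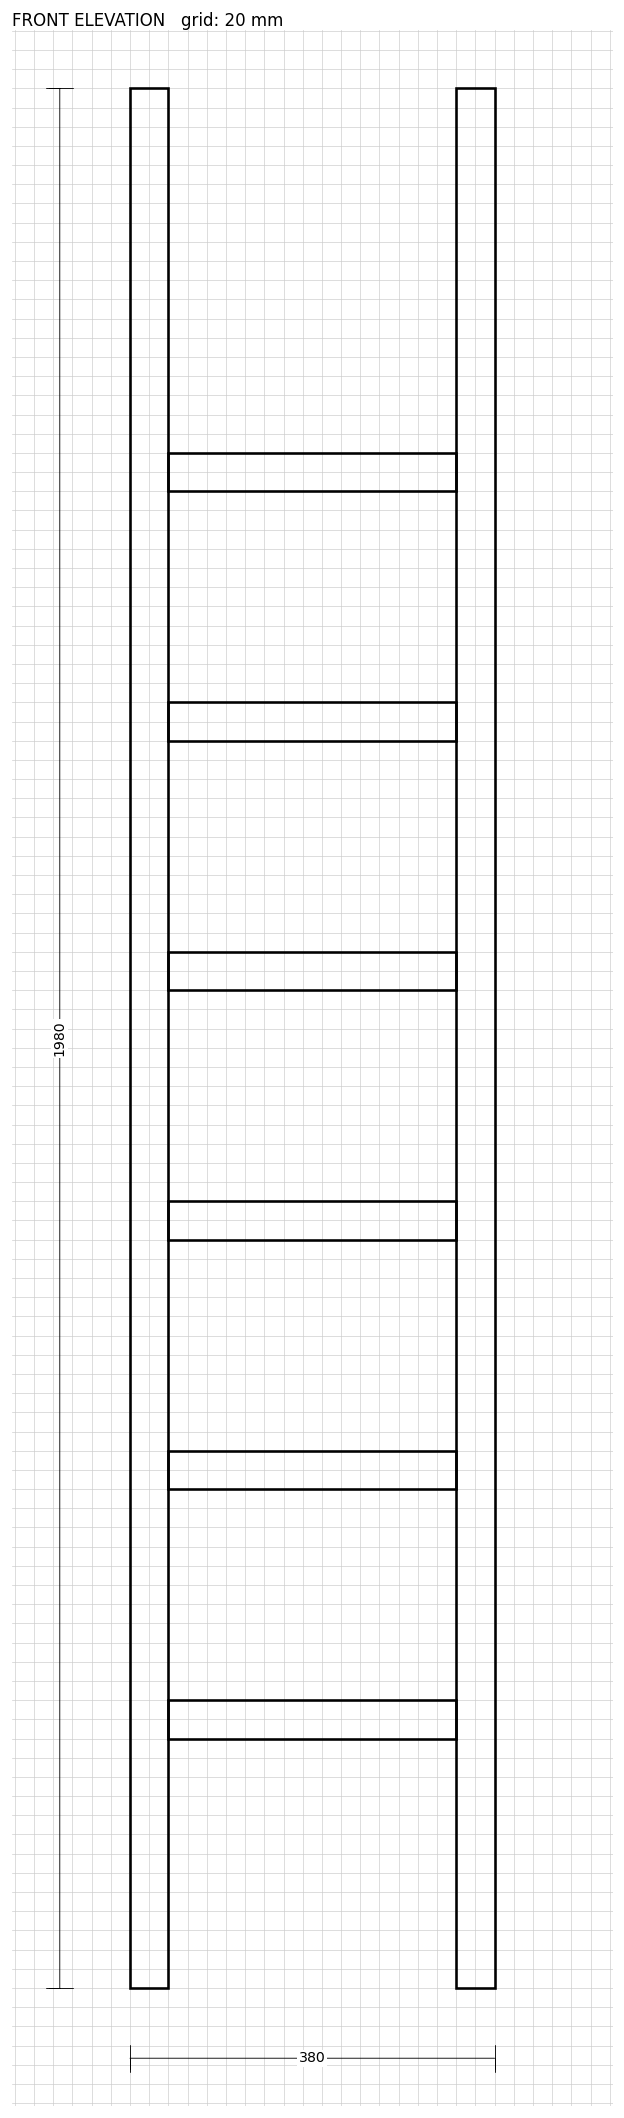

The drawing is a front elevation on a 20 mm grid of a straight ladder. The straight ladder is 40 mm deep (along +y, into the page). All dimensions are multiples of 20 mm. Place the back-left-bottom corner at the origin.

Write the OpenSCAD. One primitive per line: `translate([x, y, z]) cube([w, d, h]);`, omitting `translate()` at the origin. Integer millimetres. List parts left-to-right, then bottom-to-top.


cube([40, 40, 1980]);
translate([40, 0, 260]) cube([300, 40, 40]);
translate([40, 0, 520]) cube([300, 40, 40]);
translate([40, 0, 780]) cube([300, 40, 40]);
translate([40, 0, 1040]) cube([300, 40, 40]);
translate([40, 0, 1300]) cube([300, 40, 40]);
translate([40, 0, 1560]) cube([300, 40, 40]);
translate([340, 0, 0]) cube([40, 40, 1980]);
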